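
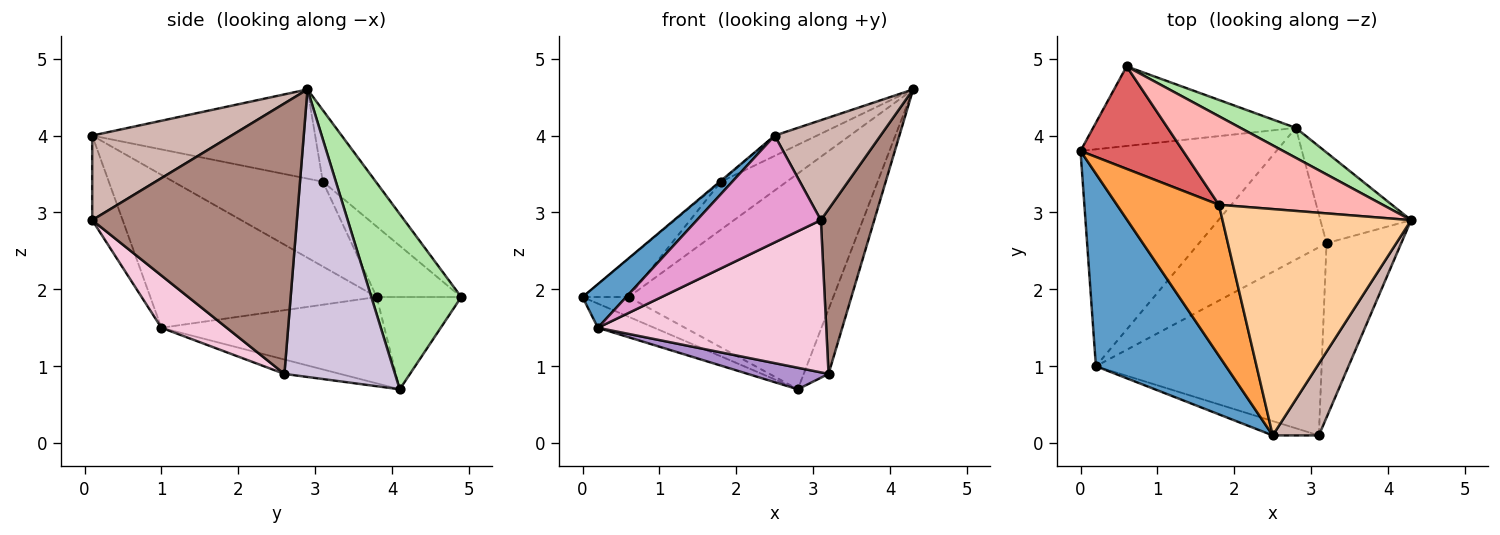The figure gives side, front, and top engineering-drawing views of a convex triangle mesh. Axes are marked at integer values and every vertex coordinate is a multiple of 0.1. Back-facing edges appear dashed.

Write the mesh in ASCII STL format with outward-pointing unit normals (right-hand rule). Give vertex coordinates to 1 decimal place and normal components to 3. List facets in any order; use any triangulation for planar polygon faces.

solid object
 facet normal -0.754 -0.145 0.641
  outer loop
   vertex 0.2 1.0 1.5
   vertex 2.5 0.1 4.0
   vertex 0.0 3.8 1.9
  endloop
 endfacet
 facet normal -0.401 0.101 -0.910
  outer loop
   vertex 0.2 1.0 1.5
   vertex 0.0 3.8 1.9
   vertex 2.8 4.1 0.7
  endloop
 endfacet
 facet normal -0.639 0.005 0.769
  outer loop
   vertex 1.8 3.1 3.4
   vertex 0.0 3.8 1.9
   vertex 2.5 0.1 4.0
  endloop
 endfacet
 facet normal -0.426 0.081 0.901
  outer loop
   vertex 1.8 3.1 3.4
   vertex 2.5 0.1 4.0
   vertex 4.3 2.9 4.6
  endloop
 endfacet
 facet normal -0.404 0.220 -0.888
  outer loop
   vertex 0.6 4.9 1.9
   vertex 2.8 4.1 0.7
   vertex 0.0 3.8 1.9
  endloop
 endfacet
 facet normal 0.399 0.908 0.126
  outer loop
   vertex 0.6 4.9 1.9
   vertex 4.3 2.9 4.6
   vertex 2.8 4.1 0.7
  endloop
 endfacet
 facet normal -0.541 0.295 0.787
  outer loop
   vertex 0.6 4.9 1.9
   vertex 0.0 3.8 1.9
   vertex 1.8 3.1 3.4
  endloop
 endfacet
 facet normal -0.358 0.445 0.821
  outer loop
   vertex 0.6 4.9 1.9
   vertex 1.8 3.1 3.4
   vertex 4.3 2.9 4.6
  endloop
 endfacet
 facet normal -0.111 -0.160 -0.981
  outer loop
   vertex 3.2 2.6 0.9
   vertex 0.2 1.0 1.5
   vertex 2.8 4.1 0.7
  endloop
 endfacet
 facet normal 0.933 0.209 -0.294
  outer loop
   vertex 3.2 2.6 0.9
   vertex 2.8 4.1 0.7
   vertex 4.3 2.9 4.6
  endloop
 endfacet
 facet normal 0.935 -0.244 -0.258
  outer loop
   vertex 3.1 0.1 2.9
   vertex 3.2 2.6 0.9
   vertex 4.3 2.9 4.6
  endloop
 endfacet
 facet normal 0.730 -0.555 0.398
  outer loop
   vertex 3.1 0.1 2.9
   vertex 4.3 2.9 4.6
   vertex 2.5 0.1 4.0
  endloop
 endfacet
 facet normal -0.237 -0.963 -0.129
  outer loop
   vertex 3.1 0.1 2.9
   vertex 2.5 0.1 4.0
   vertex 0.2 1.0 1.5
  endloop
 endfacet
 facet normal 0.177 -0.619 -0.765
  outer loop
   vertex 3.1 0.1 2.9
   vertex 0.2 1.0 1.5
   vertex 3.2 2.6 0.9
  endloop
 endfacet
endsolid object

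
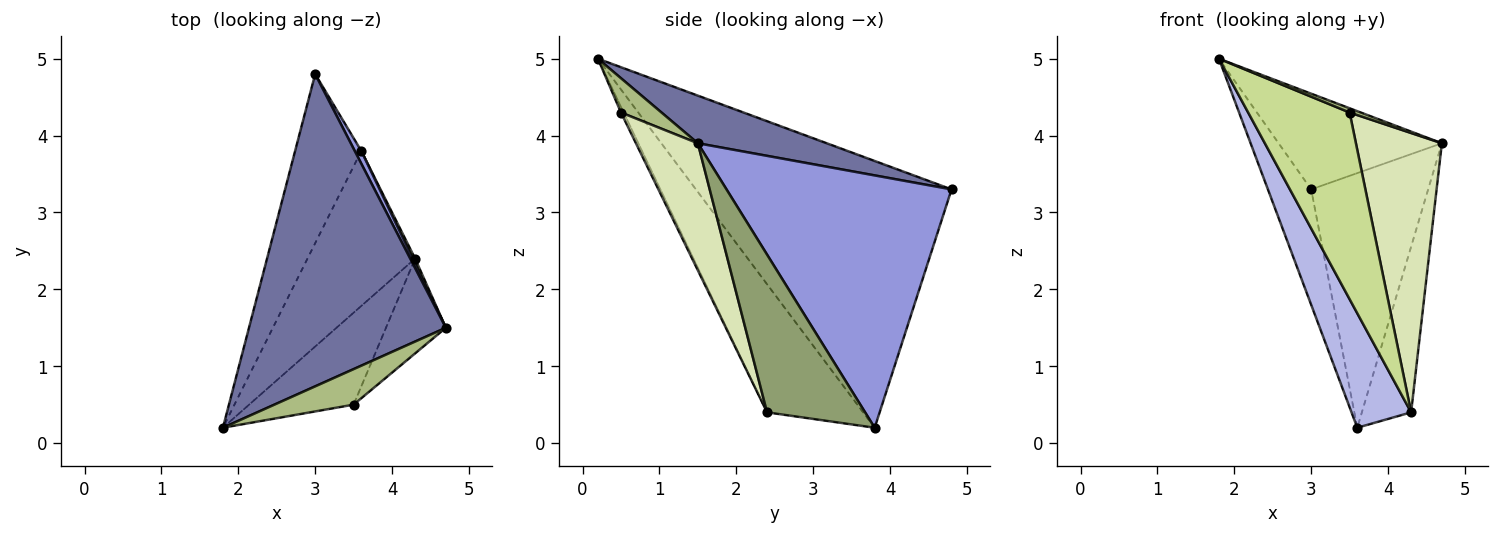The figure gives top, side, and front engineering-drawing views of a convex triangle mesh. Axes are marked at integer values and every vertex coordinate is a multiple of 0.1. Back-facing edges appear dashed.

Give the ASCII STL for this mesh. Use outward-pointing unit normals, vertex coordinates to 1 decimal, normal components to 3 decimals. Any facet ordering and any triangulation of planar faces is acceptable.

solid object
 facet normal 0.225 0.285 0.932
  outer loop
   vertex 3.0 4.8 3.3
   vertex 1.8 0.2 5.0
   vertex 4.7 1.5 3.9
  endloop
 endfacet
 facet normal -0.958 0.162 -0.238
  outer loop
   vertex 3.6 3.8 0.2
   vertex 1.8 0.2 5.0
   vertex 3.0 4.8 3.3
  endloop
 endfacet
 facet normal 0.887 0.461 0.023
  outer loop
   vertex 3.6 3.8 0.2
   vertex 3.0 4.8 3.3
   vertex 4.7 1.5 3.9
  endloop
 endfacet
 facet normal -0.692 -0.429 -0.581
  outer loop
   vertex 4.3 2.4 0.4
   vertex 1.8 0.2 5.0
   vertex 3.6 3.8 0.2
  endloop
 endfacet
 facet normal 0.894 0.449 0.013
  outer loop
   vertex 4.3 2.4 0.4
   vertex 3.6 3.8 0.2
   vertex 4.7 1.5 3.9
  endloop
 endfacet
 facet normal 0.395 -0.109 0.912
  outer loop
   vertex 3.5 0.5 4.3
   vertex 4.7 1.5 3.9
   vertex 1.8 0.2 5.0
  endloop
 endfacet
 facet normal -0.024 -0.897 -0.442
  outer loop
   vertex 3.5 0.5 4.3
   vertex 1.8 0.2 5.0
   vertex 4.3 2.4 0.4
  endloop
 endfacet
 facet normal 0.563 -0.782 -0.266
  outer loop
   vertex 3.5 0.5 4.3
   vertex 4.3 2.4 0.4
   vertex 4.7 1.5 3.9
  endloop
 endfacet
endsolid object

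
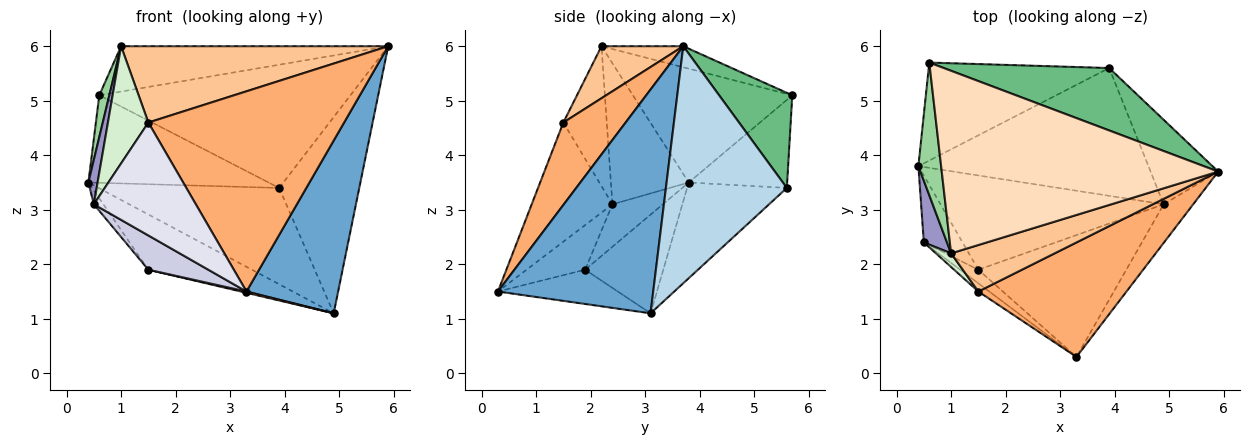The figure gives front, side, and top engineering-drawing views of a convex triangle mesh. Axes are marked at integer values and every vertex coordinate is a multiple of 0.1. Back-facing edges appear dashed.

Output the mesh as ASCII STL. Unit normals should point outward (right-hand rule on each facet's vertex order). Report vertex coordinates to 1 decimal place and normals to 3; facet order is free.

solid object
 facet normal 0.856 -0.505 -0.113
  outer loop
   vertex 4.9 3.1 1.1
   vertex 5.9 3.7 6.0
   vertex 3.3 0.3 1.5
  endloop
 endfacet
 facet normal -0.315 0.571 -0.758
  outer loop
   vertex 3.9 5.6 3.4
   vertex 4.9 3.1 1.1
   vertex 0.4 3.8 3.5
  endloop
 endfacet
 facet normal 0.811 0.537 -0.231
  outer loop
   vertex 3.9 5.6 3.4
   vertex 5.9 3.7 6.0
   vertex 4.9 3.1 1.1
  endloop
 endfacet
 facet normal -0.356 0.472 -0.806
  outer loop
   vertex 1.5 1.9 1.9
   vertex 0.4 3.8 3.5
   vertex 4.9 3.1 1.1
  endloop
 endfacet
 facet normal -0.226 -0.010 -0.974
  outer loop
   vertex 1.5 1.9 1.9
   vertex 4.9 3.1 1.1
   vertex 3.3 0.3 1.5
  endloop
 endfacet
 facet normal 0.266 -0.837 0.478
  outer loop
   vertex 1.5 1.5 4.6
   vertex 3.3 0.3 1.5
   vertex 5.9 3.7 6.0
  endloop
 endfacet
 facet normal 0.253 -0.826 0.503
  outer loop
   vertex 1.5 1.5 4.6
   vertex 5.9 3.7 6.0
   vertex 1.0 2.2 6.0
  endloop
 endfacet
 facet normal -0.074 0.240 0.968
  outer loop
   vertex 0.6 5.7 5.1
   vertex 1.0 2.2 6.0
   vertex 5.9 3.7 6.0
  endloop
 endfacet
 facet normal 0.252 0.863 0.437
  outer loop
   vertex 0.6 5.7 5.1
   vertex 5.9 3.7 6.0
   vertex 3.9 5.6 3.4
  endloop
 endfacet
 facet normal -0.979 -0.062 0.195
  outer loop
   vertex 0.6 5.7 5.1
   vertex 0.4 3.8 3.5
   vertex 1.0 2.2 6.0
  endloop
 endfacet
 facet normal -0.342 0.626 -0.701
  outer loop
   vertex 0.6 5.7 5.1
   vertex 3.9 5.6 3.4
   vertex 0.4 3.8 3.5
  endloop
 endfacet
 facet normal -0.730 -0.679 0.079
  outer loop
   vertex 0.5 2.4 3.1
   vertex 1.5 1.5 4.6
   vertex 1.0 2.2 6.0
  endloop
 endfacet
 facet normal -0.980 -0.116 0.161
  outer loop
   vertex 0.5 2.4 3.1
   vertex 1.0 2.2 6.0
   vertex 0.4 3.8 3.5
  endloop
 endfacet
 facet normal -0.732 0.138 -0.667
  outer loop
   vertex 0.5 2.4 3.1
   vertex 0.4 3.8 3.5
   vertex 1.5 1.9 1.9
  endloop
 endfacet
 facet normal -0.672 -0.688 -0.274
  outer loop
   vertex 0.5 2.4 3.1
   vertex 1.5 1.9 1.9
   vertex 3.3 0.3 1.5
  endloop
 endfacet
 facet normal -0.620 -0.783 -0.057
  outer loop
   vertex 0.5 2.4 3.1
   vertex 3.3 0.3 1.5
   vertex 1.5 1.5 4.6
  endloop
 endfacet
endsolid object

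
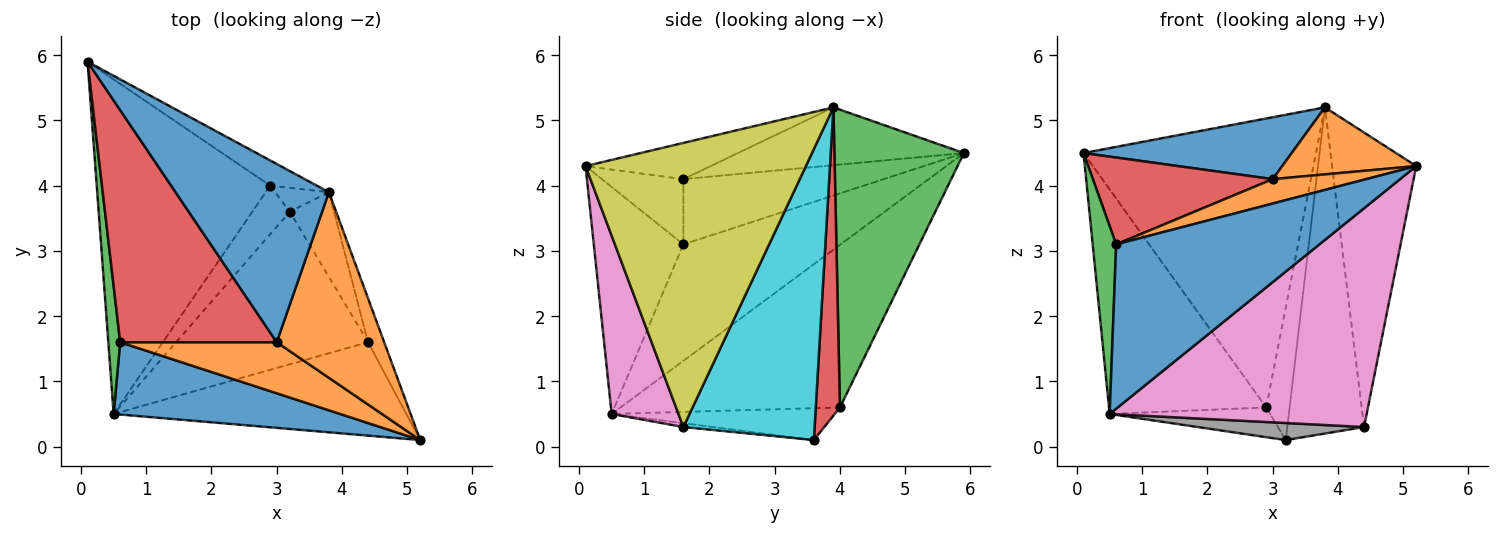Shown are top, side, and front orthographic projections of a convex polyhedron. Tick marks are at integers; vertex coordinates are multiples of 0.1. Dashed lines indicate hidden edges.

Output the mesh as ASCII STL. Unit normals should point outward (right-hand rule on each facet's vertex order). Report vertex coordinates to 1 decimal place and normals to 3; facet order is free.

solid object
 facet normal -0.335 -0.309 0.890
  outer loop
   vertex 3.0 1.6 4.1
   vertex 3.8 3.9 5.2
   vertex 0.1 5.9 4.5
  endloop
 endfacet
 facet normal -0.302 -0.324 0.897
  outer loop
   vertex 3.0 1.6 4.1
   vertex 5.2 0.1 4.3
   vertex 3.8 3.9 5.2
  endloop
 endfacet
 facet normal 0.485 0.871 -0.076
  outer loop
   vertex 2.9 4.0 0.6
   vertex 0.1 5.9 4.5
   vertex 3.8 3.9 5.2
  endloop
 endfacet
 facet normal 0.713 0.690 -0.124
  outer loop
   vertex 2.9 4.0 0.6
   vertex 3.8 3.9 5.2
   vertex 3.2 3.6 0.1
  endloop
 endfacet
 facet normal -0.614 0.440 -0.655
  outer loop
   vertex 2.9 4.0 0.6
   vertex 0.5 0.5 0.5
   vertex 0.1 5.9 4.5
  endloop
 endfacet
 facet normal -0.587 0.422 -0.690
  outer loop
   vertex 2.9 4.0 0.6
   vertex 3.2 3.6 0.1
   vertex 0.5 0.5 0.5
  endloop
 endfacet
 facet normal 0.233 -0.894 -0.382
  outer loop
   vertex 4.4 1.6 0.3
   vertex 5.2 0.1 4.3
   vertex 0.5 0.5 0.5
  endloop
 endfacet
 facet normal -0.020 -0.111 -0.994
  outer loop
   vertex 4.4 1.6 0.3
   vertex 0.5 0.5 0.5
   vertex 3.2 3.6 0.1
  endloop
 endfacet
 facet normal 0.933 0.356 -0.053
  outer loop
   vertex 4.4 1.6 0.3
   vertex 3.8 3.9 5.2
   vertex 5.2 0.1 4.3
  endloop
 endfacet
 facet normal 0.856 0.501 -0.130
  outer loop
   vertex 4.4 1.6 0.3
   vertex 3.2 3.6 0.1
   vertex 3.8 3.9 5.2
  endloop
 endfacet
 facet normal -0.374 -0.849 0.374
  outer loop
   vertex 0.6 1.6 3.1
   vertex 0.5 0.5 0.5
   vertex 5.2 0.1 4.3
  endloop
 endfacet
 facet normal -0.352 -0.404 0.845
  outer loop
   vertex 0.6 1.6 3.1
   vertex 5.2 0.1 4.3
   vertex 3.0 1.6 4.1
  endloop
 endfacet
 facet normal -0.984 -0.147 0.100
  outer loop
   vertex 0.6 1.6 3.1
   vertex 0.1 5.9 4.5
   vertex 0.5 0.5 0.5
  endloop
 endfacet
 facet normal -0.364 -0.326 0.873
  outer loop
   vertex 0.6 1.6 3.1
   vertex 3.0 1.6 4.1
   vertex 0.1 5.9 4.5
  endloop
 endfacet
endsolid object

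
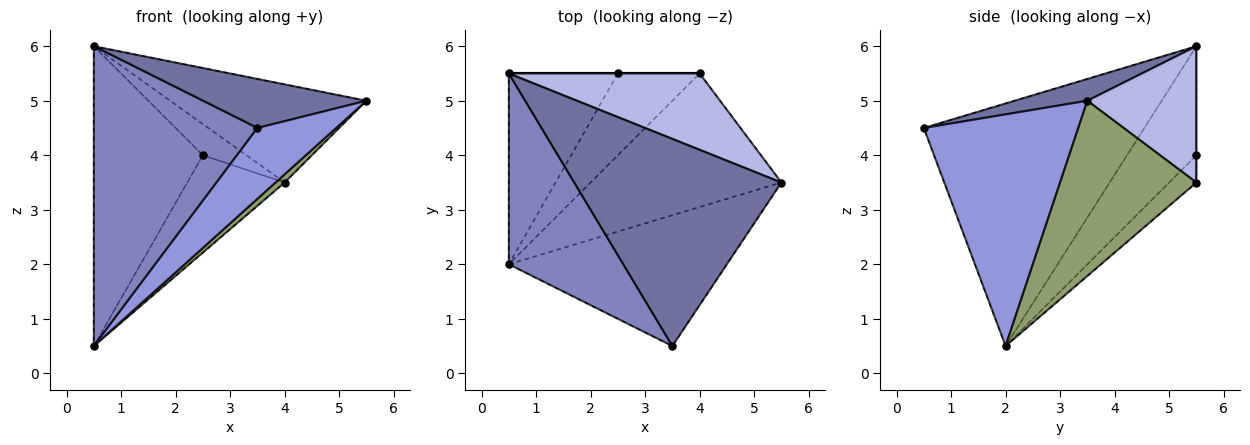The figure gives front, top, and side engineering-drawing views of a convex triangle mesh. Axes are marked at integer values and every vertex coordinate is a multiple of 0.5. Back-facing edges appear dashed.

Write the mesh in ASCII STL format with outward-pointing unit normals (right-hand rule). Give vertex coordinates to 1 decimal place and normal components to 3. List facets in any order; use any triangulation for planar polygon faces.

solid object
 facet normal 0.102 -0.229 0.968
  outer loop
   vertex 3.5 0.5 4.5
   vertex 5.5 3.5 5.0
   vertex 0.5 5.5 6.0
  endloop
 endfacet
 facet normal -0.751 -0.557 0.354
  outer loop
   vertex 0.5 2.0 0.5
   vertex 3.5 0.5 4.5
   vertex 0.5 5.5 6.0
  endloop
 endfacet
 facet normal 0.683 -0.348 -0.643
  outer loop
   vertex 0.5 2.0 0.5
   vertex 5.5 3.5 5.0
   vertex 3.5 0.5 4.5
  endloop
 endfacet
 facet normal 0.402 0.723 0.562
  outer loop
   vertex 4.0 5.5 3.5
   vertex 0.5 5.5 6.0
   vertex 5.5 3.5 5.0
  endloop
 endfacet
 facet normal 0.676 -0.045 -0.736
  outer loop
   vertex 4.0 5.5 3.5
   vertex 5.5 3.5 5.0
   vertex 0.5 2.0 0.5
  endloop
 endfacet
 facet normal -0.473 0.743 -0.473
  outer loop
   vertex 2.5 5.5 4.0
   vertex 0.5 2.0 0.5
   vertex 0.5 5.5 6.0
  endloop
 endfacet
 facet normal 0.000 1.000 0.000
  outer loop
   vertex 2.5 5.5 4.0
   vertex 0.5 5.5 6.0
   vertex 4.0 5.5 3.5
  endloop
 endfacet
 facet normal -0.210 0.749 -0.629
  outer loop
   vertex 2.5 5.5 4.0
   vertex 4.0 5.5 3.5
   vertex 0.5 2.0 0.5
  endloop
 endfacet
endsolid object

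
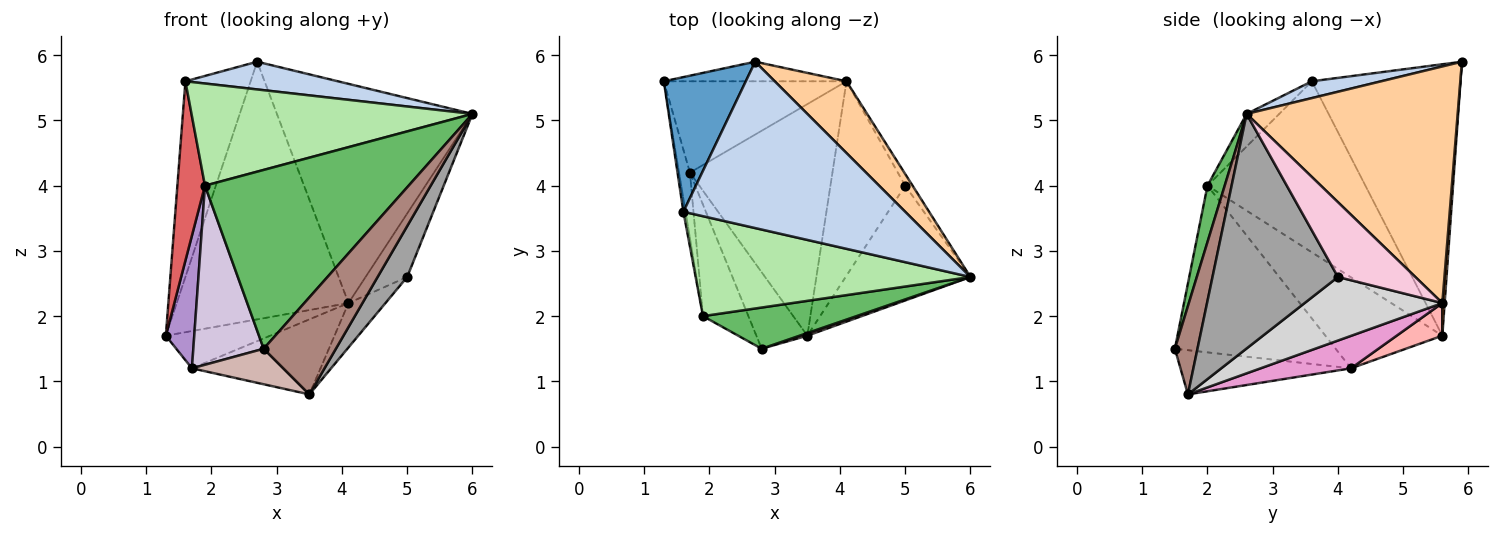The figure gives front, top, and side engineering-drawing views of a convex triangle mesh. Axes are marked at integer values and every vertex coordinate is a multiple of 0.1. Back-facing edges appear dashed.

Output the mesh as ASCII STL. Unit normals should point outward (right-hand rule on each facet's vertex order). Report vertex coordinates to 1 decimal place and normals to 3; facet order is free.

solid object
 facet normal -0.883 0.387 0.267
  outer loop
   vertex 1.6 3.6 5.6
   vertex 2.7 5.9 5.9
   vertex 1.3 5.6 1.7
  endloop
 endfacet
 facet normal 0.075 -0.164 0.984
  outer loop
   vertex 1.6 3.6 5.6
   vertex 6.0 2.6 5.1
   vertex 2.7 5.9 5.9
  endloop
 endfacet
 facet normal 0.014 0.997 -0.076
  outer loop
   vertex 4.1 5.6 2.2
   vertex 1.3 5.6 1.7
   vertex 2.7 5.9 5.9
  endloop
 endfacet
 facet normal 0.716 0.663 0.217
  outer loop
   vertex 4.1 5.6 2.2
   vertex 2.7 5.9 5.9
   vertex 6.0 2.6 5.1
  endloop
 endfacet
 facet normal 0.082 -0.971 0.224
  outer loop
   vertex 1.9 2.0 4.0
   vertex 2.8 1.5 1.5
   vertex 6.0 2.6 5.1
  endloop
 endfacet
 facet normal -0.083 -0.712 0.697
  outer loop
   vertex 1.9 2.0 4.0
   vertex 6.0 2.6 5.1
   vertex 1.6 3.6 5.6
  endloop
 endfacet
 facet normal -0.985 -0.172 -0.013
  outer loop
   vertex 1.9 2.0 4.0
   vertex 1.6 3.6 5.6
   vertex 1.3 5.6 1.7
  endloop
 endfacet
 facet normal 0.163 0.373 -0.913
  outer loop
   vertex 1.7 4.2 1.2
   vertex 1.3 5.6 1.7
   vertex 4.1 5.6 2.2
  endloop
 endfacet
 facet normal -0.965 -0.235 -0.115
  outer loop
   vertex 1.7 4.2 1.2
   vertex 1.9 2.0 4.0
   vertex 1.3 5.6 1.7
  endloop
 endfacet
 facet normal -0.889 -0.389 -0.242
  outer loop
   vertex 1.7 4.2 1.2
   vertex 2.8 1.5 1.5
   vertex 1.9 2.0 4.0
  endloop
 endfacet
 facet normal 0.299 -0.954 0.026
  outer loop
   vertex 3.5 1.7 0.8
   vertex 6.0 2.6 5.1
   vertex 2.8 1.5 1.5
  endloop
 endfacet
 facet normal -0.618 -0.331 -0.713
  outer loop
   vertex 3.5 1.7 0.8
   vertex 2.8 1.5 1.5
   vertex 1.7 4.2 1.2
  endloop
 endfacet
 facet normal 0.212 0.301 -0.930
  outer loop
   vertex 3.5 1.7 0.8
   vertex 1.7 4.2 1.2
   vertex 4.1 5.6 2.2
  endloop
 endfacet
 facet normal 0.877 0.472 -0.087
  outer loop
   vertex 5.0 4.0 2.6
   vertex 4.1 5.6 2.2
   vertex 6.0 2.6 5.1
  endloop
 endfacet
 facet normal 0.864 -0.204 -0.460
  outer loop
   vertex 5.0 4.0 2.6
   vertex 6.0 2.6 5.1
   vertex 3.5 1.7 0.8
  endloop
 endfacet
 facet normal 0.638 0.171 -0.751
  outer loop
   vertex 5.0 4.0 2.6
   vertex 3.5 1.7 0.8
   vertex 4.1 5.6 2.2
  endloop
 endfacet
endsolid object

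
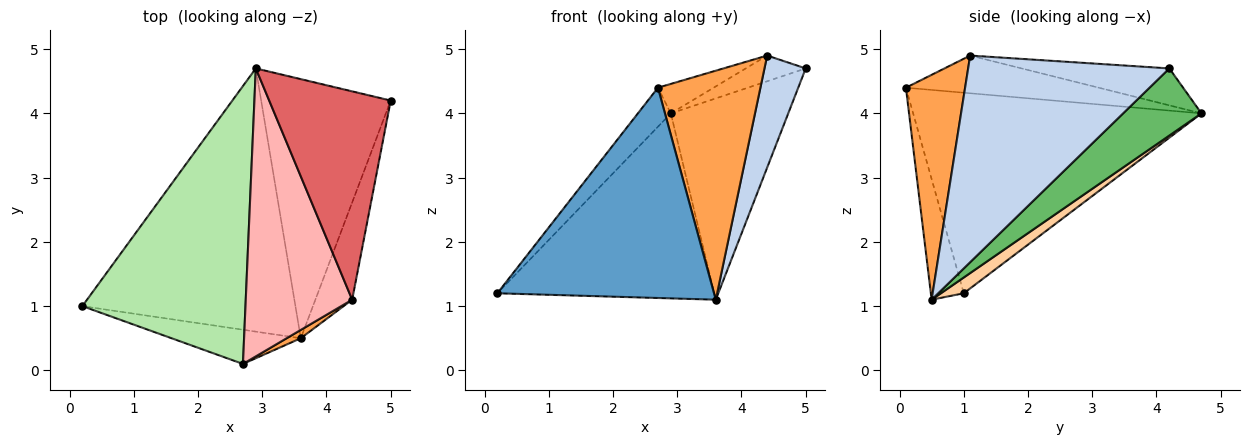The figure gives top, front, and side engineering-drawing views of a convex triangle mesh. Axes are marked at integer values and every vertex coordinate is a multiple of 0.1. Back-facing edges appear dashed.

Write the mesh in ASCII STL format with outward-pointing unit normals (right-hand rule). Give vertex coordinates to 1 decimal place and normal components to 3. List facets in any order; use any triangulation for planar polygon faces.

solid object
 facet normal -0.148 -0.976 -0.159
  outer loop
   vertex 2.7 0.1 4.4
   vertex 0.2 1.0 1.2
   vertex 3.6 0.5 1.1
  endloop
 endfacet
 facet normal 0.965 -0.198 -0.172
  outer loop
   vertex 4.4 1.1 4.9
   vertex 3.6 0.5 1.1
   vertex 5.0 4.2 4.7
  endloop
 endfacet
 facet normal 0.500 -0.866 0.031
  outer loop
   vertex 4.4 1.1 4.9
   vertex 2.7 0.1 4.4
   vertex 3.6 0.5 1.1
  endloop
 endfacet
 facet normal 0.060 0.574 -0.817
  outer loop
   vertex 2.9 4.7 4.0
   vertex 3.6 0.5 1.1
   vertex 0.2 1.0 1.2
  endloop
 endfacet
 facet normal 0.379 0.568 -0.731
  outer loop
   vertex 2.9 4.7 4.0
   vertex 5.0 4.2 4.7
   vertex 3.6 0.5 1.1
  endloop
 endfacet
 facet normal -0.773 0.088 0.629
  outer loop
   vertex 2.9 4.7 4.0
   vertex 0.2 1.0 1.2
   vertex 2.7 0.1 4.4
  endloop
 endfacet
 facet normal -0.289 0.117 0.950
  outer loop
   vertex 2.9 4.7 4.0
   vertex 4.4 1.1 4.9
   vertex 5.0 4.2 4.7
  endloop
 endfacet
 facet normal -0.332 0.096 0.938
  outer loop
   vertex 2.9 4.7 4.0
   vertex 2.7 0.1 4.4
   vertex 4.4 1.1 4.9
  endloop
 endfacet
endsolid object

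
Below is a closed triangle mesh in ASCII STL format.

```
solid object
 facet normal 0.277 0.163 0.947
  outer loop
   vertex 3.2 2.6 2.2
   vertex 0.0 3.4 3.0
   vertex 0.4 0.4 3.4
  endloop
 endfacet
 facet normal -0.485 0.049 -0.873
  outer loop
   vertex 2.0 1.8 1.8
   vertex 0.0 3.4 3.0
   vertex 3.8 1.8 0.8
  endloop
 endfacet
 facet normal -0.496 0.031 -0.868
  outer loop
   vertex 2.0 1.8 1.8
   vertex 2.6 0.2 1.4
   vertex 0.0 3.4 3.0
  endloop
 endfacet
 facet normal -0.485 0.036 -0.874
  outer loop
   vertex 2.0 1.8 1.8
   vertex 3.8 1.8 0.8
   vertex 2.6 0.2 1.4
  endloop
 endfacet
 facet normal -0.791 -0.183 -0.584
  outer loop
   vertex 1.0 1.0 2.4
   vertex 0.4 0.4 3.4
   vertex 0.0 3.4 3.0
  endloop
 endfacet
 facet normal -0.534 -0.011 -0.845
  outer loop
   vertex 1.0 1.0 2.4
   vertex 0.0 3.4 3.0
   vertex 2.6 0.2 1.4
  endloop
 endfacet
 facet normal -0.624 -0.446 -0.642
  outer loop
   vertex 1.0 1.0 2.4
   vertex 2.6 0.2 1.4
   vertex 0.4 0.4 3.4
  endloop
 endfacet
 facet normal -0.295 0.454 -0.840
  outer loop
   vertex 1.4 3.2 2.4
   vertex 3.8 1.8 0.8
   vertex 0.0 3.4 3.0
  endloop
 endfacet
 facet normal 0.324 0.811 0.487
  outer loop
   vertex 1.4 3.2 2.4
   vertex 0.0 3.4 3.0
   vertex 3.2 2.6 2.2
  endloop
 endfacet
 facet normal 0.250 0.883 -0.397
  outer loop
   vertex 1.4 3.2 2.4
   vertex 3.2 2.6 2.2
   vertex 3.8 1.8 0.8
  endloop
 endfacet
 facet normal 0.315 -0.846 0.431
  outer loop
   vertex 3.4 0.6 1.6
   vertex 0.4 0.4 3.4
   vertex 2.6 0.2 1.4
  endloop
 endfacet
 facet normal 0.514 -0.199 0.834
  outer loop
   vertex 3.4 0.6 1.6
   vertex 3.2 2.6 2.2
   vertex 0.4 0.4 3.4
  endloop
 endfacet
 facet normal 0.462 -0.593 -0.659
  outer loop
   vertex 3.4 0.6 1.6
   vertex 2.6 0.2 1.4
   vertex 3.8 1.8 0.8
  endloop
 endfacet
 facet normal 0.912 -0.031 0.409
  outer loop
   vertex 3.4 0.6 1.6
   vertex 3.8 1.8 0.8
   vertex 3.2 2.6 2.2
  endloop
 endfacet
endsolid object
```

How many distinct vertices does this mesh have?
9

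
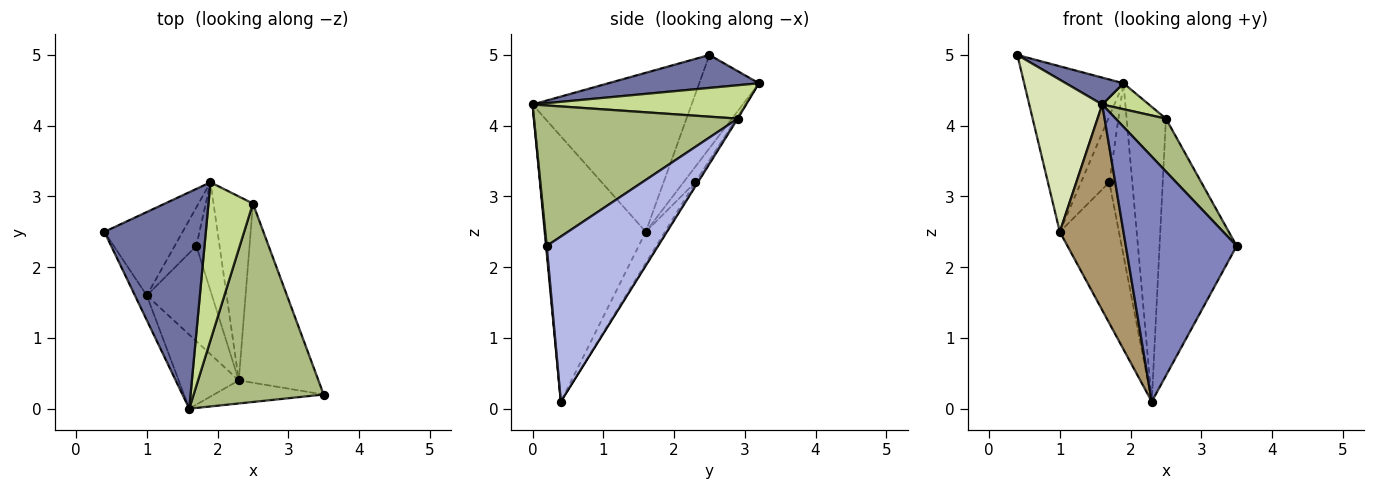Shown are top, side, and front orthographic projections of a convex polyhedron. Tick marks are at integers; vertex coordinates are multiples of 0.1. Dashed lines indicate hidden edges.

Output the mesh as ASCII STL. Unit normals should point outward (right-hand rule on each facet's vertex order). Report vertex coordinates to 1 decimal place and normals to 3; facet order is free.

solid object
 facet normal 0.307 -0.117 0.945
  outer loop
   vertex 1.6 0.0 4.3
   vertex 1.9 3.2 4.6
   vertex 0.4 2.5 5.0
  endloop
 endfacet
 facet normal 0.006 -0.996 -0.094
  outer loop
   vertex 1.6 0.0 4.3
   vertex 2.3 0.4 0.1
   vertex 3.5 0.2 2.3
  endloop
 endfacet
 facet normal -0.075 0.844 -0.532
  outer loop
   vertex 1.7 2.3 3.2
   vertex 1.9 3.2 4.6
   vertex 2.3 0.4 0.1
  endloop
 endfacet
 facet normal 0.764 0.529 -0.369
  outer loop
   vertex 2.5 2.9 4.1
   vertex 3.5 0.2 2.3
   vertex 2.3 0.4 0.1
  endloop
 endfacet
 facet normal -0.017 0.848 -0.529
  outer loop
   vertex 2.5 2.9 4.1
   vertex 2.3 0.4 0.1
   vertex 1.9 3.2 4.6
  endloop
 endfacet
 facet normal 0.722 -0.178 0.668
  outer loop
   vertex 2.5 2.9 4.1
   vertex 1.6 0.0 4.3
   vertex 3.5 0.2 2.3
  endloop
 endfacet
 facet normal 0.596 -0.130 0.793
  outer loop
   vertex 2.5 2.9 4.1
   vertex 1.9 3.2 4.6
   vertex 1.6 0.0 4.3
  endloop
 endfacet
 facet normal -0.907 -0.416 -0.068
  outer loop
   vertex 1.0 1.6 2.5
   vertex 1.6 0.0 4.3
   vertex 0.4 2.5 5.0
  endloop
 endfacet
 facet normal -0.831 -0.523 -0.188
  outer loop
   vertex 1.0 1.6 2.5
   vertex 2.3 0.4 0.1
   vertex 1.6 0.0 4.3
  endloop
 endfacet
 facet normal -0.260 0.800 -0.541
  outer loop
   vertex 1.0 1.6 2.5
   vertex 1.7 2.3 3.2
   vertex 2.3 0.4 0.1
  endloop
 endfacet
 facet normal -0.473 0.787 -0.397
  outer loop
   vertex 1.0 1.6 2.5
   vertex 0.4 2.5 5.0
   vertex 1.9 3.2 4.6
  endloop
 endfacet
 facet normal -0.339 0.813 -0.474
  outer loop
   vertex 1.0 1.6 2.5
   vertex 1.9 3.2 4.6
   vertex 1.7 2.3 3.2
  endloop
 endfacet
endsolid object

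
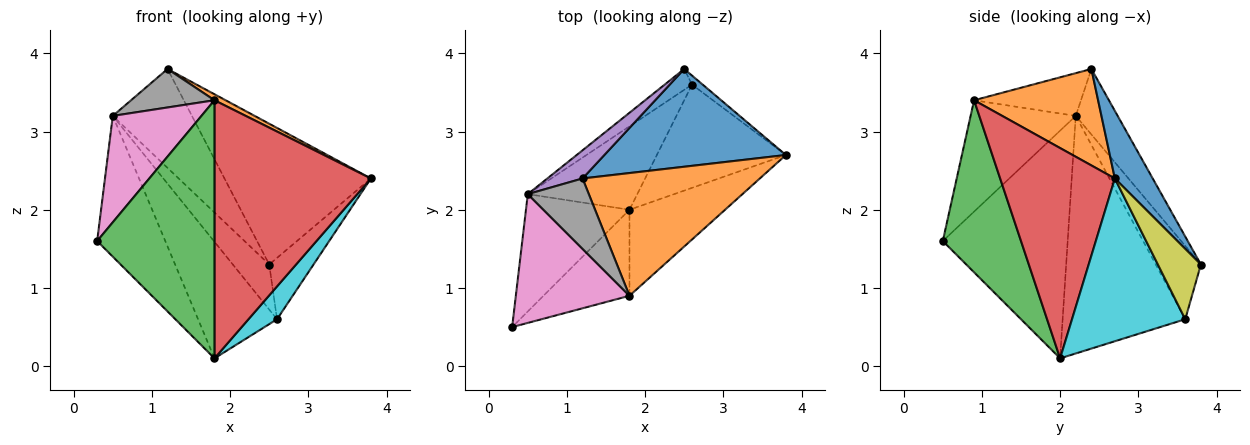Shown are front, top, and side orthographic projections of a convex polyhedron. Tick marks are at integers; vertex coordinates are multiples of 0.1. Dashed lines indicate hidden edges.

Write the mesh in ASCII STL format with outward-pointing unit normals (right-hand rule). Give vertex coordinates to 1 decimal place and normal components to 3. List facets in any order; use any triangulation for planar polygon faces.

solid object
 facet normal 0.208 0.803 0.558
  outer loop
   vertex 1.2 2.4 3.8
   vertex 3.8 2.7 2.4
   vertex 2.5 3.8 1.3
  endloop
 endfacet
 facet normal 0.478 -0.043 0.878
  outer loop
   vertex 1.8 0.9 3.4
   vertex 3.8 2.7 2.4
   vertex 1.2 2.4 3.8
  endloop
 endfacet
 facet normal 0.535 -0.802 -0.267
  outer loop
   vertex 1.8 0.9 3.4
   vertex 0.3 0.5 1.6
   vertex 1.8 2.0 0.1
  endloop
 endfacet
 facet normal 0.571 -0.779 -0.260
  outer loop
   vertex 1.8 0.9 3.4
   vertex 1.8 2.0 0.1
   vertex 3.8 2.7 2.4
  endloop
 endfacet
 facet normal -0.454 0.857 0.244
  outer loop
   vertex 0.5 2.2 3.2
   vertex 1.2 2.4 3.8
   vertex 2.5 3.8 1.3
  endloop
 endfacet
 facet normal -0.815 0.445 -0.371
  outer loop
   vertex 0.5 2.2 3.2
   vertex 1.8 2.0 0.1
   vertex 0.3 0.5 1.6
  endloop
 endfacet
 facet normal -0.603 -0.508 0.615
  outer loop
   vertex 0.5 2.2 3.2
   vertex 0.3 0.5 1.6
   vertex 1.8 0.9 3.4
  endloop
 endfacet
 facet normal -0.524 -0.409 0.747
  outer loop
   vertex 0.5 2.2 3.2
   vertex 1.8 0.9 3.4
   vertex 1.2 2.4 3.8
  endloop
 endfacet
 facet normal 0.693 0.714 -0.105
  outer loop
   vertex 2.6 3.6 0.6
   vertex 2.5 3.8 1.3
   vertex 3.8 2.7 2.4
  endloop
 endfacet
 facet normal 0.769 -0.194 -0.609
  outer loop
   vertex 2.6 3.6 0.6
   vertex 3.8 2.7 2.4
   vertex 1.8 2.0 0.1
  endloop
 endfacet
 facet normal -0.747 0.603 -0.279
  outer loop
   vertex 2.6 3.6 0.6
   vertex 0.5 2.2 3.2
   vertex 2.5 3.8 1.3
  endloop
 endfacet
 facet normal -0.784 0.505 -0.361
  outer loop
   vertex 2.6 3.6 0.6
   vertex 1.8 2.0 0.1
   vertex 0.5 2.2 3.2
  endloop
 endfacet
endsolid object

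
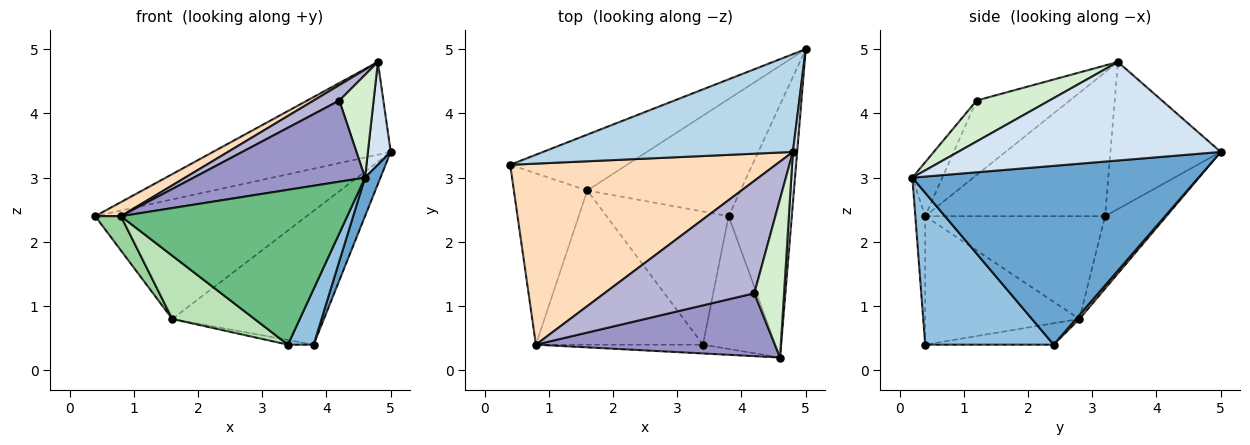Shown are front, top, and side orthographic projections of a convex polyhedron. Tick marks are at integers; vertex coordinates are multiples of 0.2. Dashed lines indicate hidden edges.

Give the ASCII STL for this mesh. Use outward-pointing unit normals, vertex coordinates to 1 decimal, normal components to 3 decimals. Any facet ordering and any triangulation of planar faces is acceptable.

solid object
 facet normal 0.942 -0.051 -0.333
  outer loop
   vertex 3.8 2.4 0.4
   vertex 5.0 5.0 3.4
   vertex 4.6 0.2 3.0
  endloop
 endfacet
 facet normal 0.888 -0.178 -0.424
  outer loop
   vertex 3.4 0.4 0.4
   vertex 3.8 2.4 0.4
   vertex 4.6 0.2 3.0
  endloop
 endfacet
 facet normal -0.393 0.633 0.667
  outer loop
   vertex 4.8 3.4 4.8
   vertex 5.0 5.0 3.4
   vertex 0.4 3.2 2.4
  endloop
 endfacet
 facet normal 0.995 -0.087 0.043
  outer loop
   vertex 4.8 3.4 4.8
   vertex 4.6 0.2 3.0
   vertex 5.0 5.0 3.4
  endloop
 endfacet
 facet normal -0.254 0.876 -0.409
  outer loop
   vertex 1.6 2.8 0.8
   vertex 0.4 3.2 2.4
   vertex 5.0 5.0 3.4
  endloop
 endfacet
 facet normal 0.017 0.752 -0.659
  outer loop
   vertex 1.6 2.8 0.8
   vertex 5.0 5.0 3.4
   vertex 3.8 2.4 0.4
  endloop
 endfacet
 facet normal -0.173 0.035 -0.984
  outer loop
   vertex 1.6 2.8 0.8
   vertex 3.8 2.4 0.4
   vertex 3.4 0.4 0.4
  endloop
 endfacet
 facet normal -0.475 -0.068 0.877
  outer loop
   vertex 0.8 0.4 2.4
   vertex 4.8 3.4 4.8
   vertex 0.4 3.2 2.4
  endloop
 endfacet
 facet normal -0.044 -0.997 -0.057
  outer loop
   vertex 0.8 0.4 2.4
   vertex 3.4 0.4 0.4
   vertex 4.6 0.2 3.0
  endloop
 endfacet
 facet normal -0.808 -0.115 -0.577
  outer loop
   vertex 0.8 0.4 2.4
   vertex 0.4 3.2 2.4
   vertex 1.6 2.8 0.8
  endloop
 endfacet
 facet normal -0.580 -0.309 -0.754
  outer loop
   vertex 0.8 0.4 2.4
   vertex 1.6 2.8 0.8
   vertex 3.4 0.4 0.4
  endloop
 endfacet
 facet normal 0.756 -0.356 0.549
  outer loop
   vertex 4.2 1.2 4.2
   vertex 4.6 0.2 3.0
   vertex 4.8 3.4 4.8
  endloop
 endfacet
 facet normal -0.137 -0.783 0.607
  outer loop
   vertex 4.2 1.2 4.2
   vertex 0.8 0.4 2.4
   vertex 4.6 0.2 3.0
  endloop
 endfacet
 facet normal -0.442 -0.122 0.889
  outer loop
   vertex 4.2 1.2 4.2
   vertex 4.8 3.4 4.8
   vertex 0.8 0.4 2.4
  endloop
 endfacet
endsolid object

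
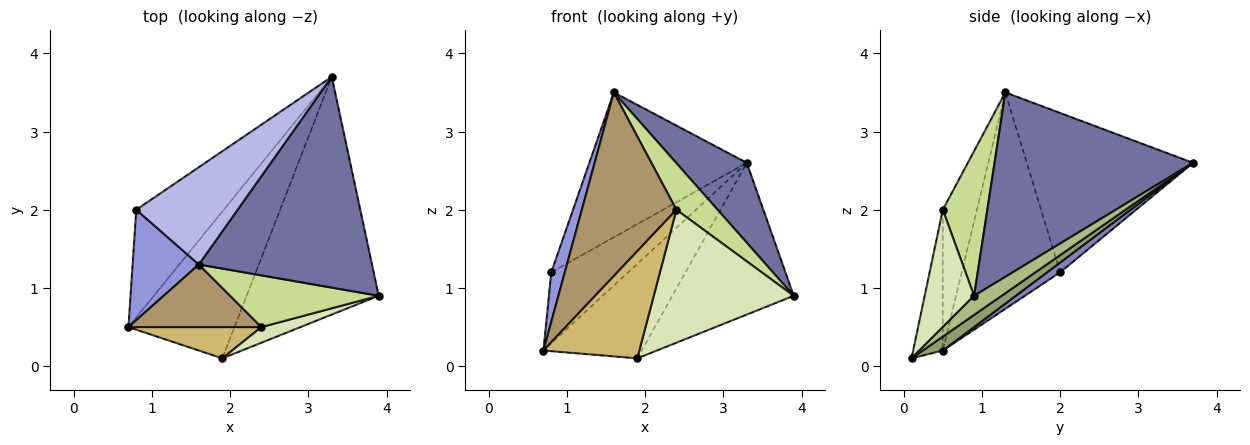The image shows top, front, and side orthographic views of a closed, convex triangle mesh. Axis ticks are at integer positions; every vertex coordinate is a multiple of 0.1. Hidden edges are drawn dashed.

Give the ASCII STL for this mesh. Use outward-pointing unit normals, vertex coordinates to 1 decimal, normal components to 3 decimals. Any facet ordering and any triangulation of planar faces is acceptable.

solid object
 facet normal 0.705 -0.251 0.663
  outer loop
   vertex 1.6 1.3 3.5
   vertex 3.9 0.9 0.9
   vertex 3.3 3.7 2.6
  endloop
 endfacet
 facet normal 0.093 0.548 -0.831
  outer loop
   vertex 0.8 2.0 1.2
   vertex 3.3 3.7 2.6
   vertex 0.7 0.5 0.2
  endloop
 endfacet
 facet normal -0.948 -0.130 0.290
  outer loop
   vertex 0.8 2.0 1.2
   vertex 0.7 0.5 0.2
   vertex 1.6 1.3 3.5
  endloop
 endfacet
 facet normal -0.659 0.624 0.419
  outer loop
   vertex 0.8 2.0 1.2
   vertex 1.6 1.3 3.5
   vertex 3.3 3.7 2.6
  endloop
 endfacet
 facet normal 0.110 0.538 -0.836
  outer loop
   vertex 1.9 0.1 0.1
   vertex 0.7 0.5 0.2
   vertex 3.3 3.7 2.6
  endloop
 endfacet
 facet normal 0.121 0.534 -0.837
  outer loop
   vertex 1.9 0.1 0.1
   vertex 3.3 3.7 2.6
   vertex 3.9 0.9 0.9
  endloop
 endfacet
 facet normal 0.586 -0.542 0.602
  outer loop
   vertex 2.4 0.5 2.0
   vertex 3.9 0.9 0.9
   vertex 1.6 1.3 3.5
  endloop
 endfacet
 facet normal 0.331 -0.937 0.110
  outer loop
   vertex 2.4 0.5 2.0
   vertex 1.9 0.1 0.1
   vertex 3.9 0.9 0.9
  endloop
 endfacet
 facet normal -0.323 -0.896 0.305
  outer loop
   vertex 2.4 0.5 2.0
   vertex 1.6 1.3 3.5
   vertex 0.7 0.5 0.2
  endloop
 endfacet
 facet normal -0.284 -0.920 0.269
  outer loop
   vertex 2.4 0.5 2.0
   vertex 0.7 0.5 0.2
   vertex 1.9 0.1 0.1
  endloop
 endfacet
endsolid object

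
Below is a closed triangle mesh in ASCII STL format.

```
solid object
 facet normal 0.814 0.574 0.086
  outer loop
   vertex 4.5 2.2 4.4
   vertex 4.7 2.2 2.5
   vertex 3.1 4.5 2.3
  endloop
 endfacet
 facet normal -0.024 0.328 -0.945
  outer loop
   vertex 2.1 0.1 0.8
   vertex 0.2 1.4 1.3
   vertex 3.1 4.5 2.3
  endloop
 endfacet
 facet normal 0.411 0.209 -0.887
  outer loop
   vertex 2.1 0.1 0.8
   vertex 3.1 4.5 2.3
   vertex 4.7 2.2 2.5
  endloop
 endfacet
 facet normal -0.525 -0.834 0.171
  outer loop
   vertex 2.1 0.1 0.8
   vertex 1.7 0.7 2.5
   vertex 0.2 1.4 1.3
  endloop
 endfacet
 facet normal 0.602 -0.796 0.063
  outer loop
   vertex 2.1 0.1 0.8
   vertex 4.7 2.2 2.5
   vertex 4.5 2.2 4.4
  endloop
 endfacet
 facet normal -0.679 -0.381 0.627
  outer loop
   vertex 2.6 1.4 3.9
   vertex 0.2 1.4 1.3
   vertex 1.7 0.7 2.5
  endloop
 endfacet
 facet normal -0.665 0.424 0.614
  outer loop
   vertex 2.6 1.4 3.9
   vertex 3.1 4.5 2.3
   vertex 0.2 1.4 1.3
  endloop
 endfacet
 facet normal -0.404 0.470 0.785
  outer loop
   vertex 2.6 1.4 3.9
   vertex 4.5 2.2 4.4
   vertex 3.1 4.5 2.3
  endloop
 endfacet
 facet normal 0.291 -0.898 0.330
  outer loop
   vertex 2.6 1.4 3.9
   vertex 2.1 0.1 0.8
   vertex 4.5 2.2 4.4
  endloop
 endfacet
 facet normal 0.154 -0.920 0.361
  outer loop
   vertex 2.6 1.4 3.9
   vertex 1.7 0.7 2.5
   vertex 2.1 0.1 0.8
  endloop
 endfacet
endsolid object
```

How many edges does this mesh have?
15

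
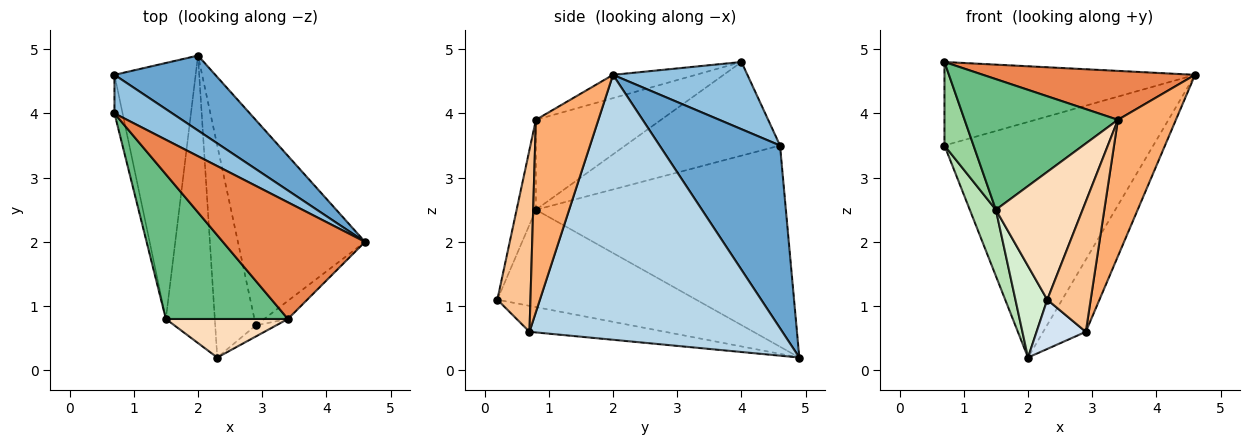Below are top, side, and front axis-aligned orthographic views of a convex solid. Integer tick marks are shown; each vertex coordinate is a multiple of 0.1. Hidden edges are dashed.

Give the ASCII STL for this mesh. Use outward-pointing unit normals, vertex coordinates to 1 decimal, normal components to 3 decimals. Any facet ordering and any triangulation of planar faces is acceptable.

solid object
 facet normal 0.482 0.835 0.266
  outer loop
   vertex 2.0 4.9 0.2
   vertex 0.7 4.6 3.5
   vertex 4.6 2.0 4.6
  endloop
 endfacet
 facet normal 0.438 0.816 0.377
  outer loop
   vertex 0.7 4.0 4.8
   vertex 4.6 2.0 4.6
   vertex 0.7 4.6 3.5
  endloop
 endfacet
 facet normal 0.891 0.150 -0.428
  outer loop
   vertex 2.9 0.7 0.6
   vertex 2.0 4.9 0.2
   vertex 4.6 2.0 4.6
  endloop
 endfacet
 facet normal -0.529 -0.192 -0.827
  outer loop
   vertex 2.9 0.7 0.6
   vertex 2.3 0.2 1.1
   vertex 2.0 4.9 0.2
  endloop
 endfacet
 facet normal -0.149 -0.382 0.912
  outer loop
   vertex 3.4 0.8 3.9
   vertex 4.6 2.0 4.6
   vertex 0.7 4.0 4.8
  endloop
 endfacet
 facet normal 0.730 -0.677 -0.090
  outer loop
   vertex 3.4 0.8 3.9
   vertex 2.9 0.7 0.6
   vertex 4.6 2.0 4.6
  endloop
 endfacet
 facet normal 0.605 -0.793 -0.068
  outer loop
   vertex 3.4 0.8 3.9
   vertex 2.3 0.2 1.1
   vertex 2.9 0.7 0.6
  endloop
 endfacet
 facet normal -0.208 -0.936 0.282
  outer loop
   vertex 1.5 0.8 2.5
   vertex 2.3 0.2 1.1
   vertex 3.4 0.8 3.9
  endloop
 endfacet
 facet normal -0.480 -0.588 0.651
  outer loop
   vertex 1.5 0.8 2.5
   vertex 3.4 0.8 3.9
   vertex 0.7 4.0 4.8
  endloop
 endfacet
 facet normal -0.979 -0.184 -0.085
  outer loop
   vertex 1.5 0.8 2.5
   vertex 0.7 4.0 4.8
   vertex 0.7 4.6 3.5
  endloop
 endfacet
 facet normal -0.923 -0.096 -0.372
  outer loop
   vertex 1.5 0.8 2.5
   vertex 0.7 4.6 3.5
   vertex 2.0 4.9 0.2
  endloop
 endfacet
 facet normal -0.884 -0.142 -0.445
  outer loop
   vertex 1.5 0.8 2.5
   vertex 2.0 4.9 0.2
   vertex 2.3 0.2 1.1
  endloop
 endfacet
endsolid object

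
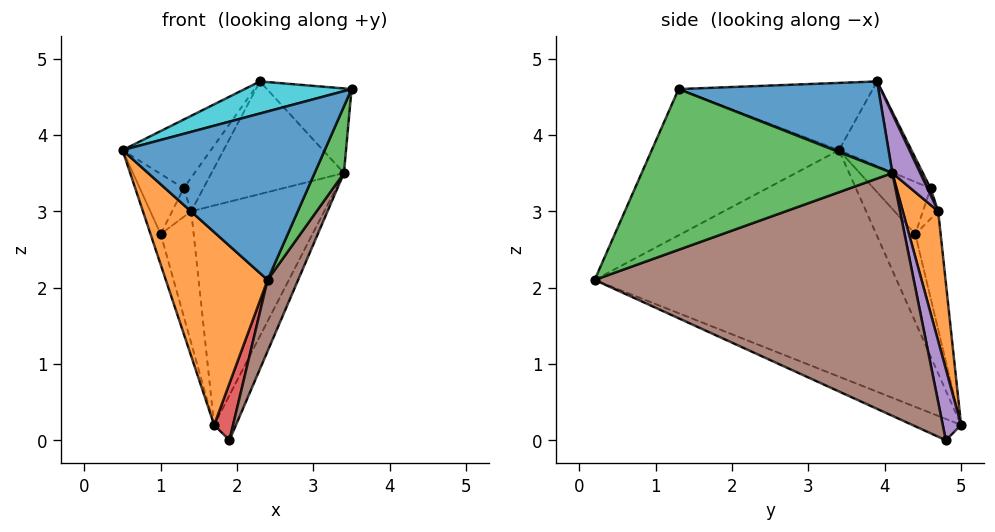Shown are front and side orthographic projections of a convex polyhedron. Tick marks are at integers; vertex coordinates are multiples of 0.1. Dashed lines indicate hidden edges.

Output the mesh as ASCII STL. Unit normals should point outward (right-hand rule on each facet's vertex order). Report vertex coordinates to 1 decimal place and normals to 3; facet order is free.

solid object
 facet normal -0.577 -0.623 0.528
  outer loop
   vertex 2.4 0.2 2.1
   vertex 3.5 1.3 4.6
   vertex 0.5 3.4 3.8
  endloop
 endfacet
 facet normal -0.862 -0.290 -0.416
  outer loop
   vertex 2.4 0.2 2.1
   vertex 0.5 3.4 3.8
   vertex 1.7 5.0 0.2
  endloop
 endfacet
 facet normal 0.927 -0.108 -0.360
  outer loop
   vertex 3.4 4.1 3.5
   vertex 3.5 1.3 4.6
   vertex 2.4 0.2 2.1
  endloop
 endfacet
 facet normal -0.810 -0.314 -0.496
  outer loop
   vertex 1.9 4.8 0.0
   vertex 2.4 0.2 2.1
   vertex 1.7 5.0 0.2
  endloop
 endfacet
 facet normal 0.638 0.760 -0.122
  outer loop
   vertex 1.9 4.8 0.0
   vertex 1.7 5.0 0.2
   vertex 3.4 4.1 3.5
  endloop
 endfacet
 facet normal 0.909 -0.087 -0.407
  outer loop
   vertex 1.9 4.8 0.0
   vertex 3.4 4.1 3.5
   vertex 2.4 0.2 2.1
  endloop
 endfacet
 facet normal -0.947 0.247 -0.206
  outer loop
   vertex 1.0 4.4 2.7
   vertex 1.7 5.0 0.2
   vertex 0.5 3.4 3.8
  endloop
 endfacet
 facet normal -0.779 0.598 0.190
  outer loop
   vertex 1.0 4.4 2.7
   vertex 0.5 3.4 3.8
   vertex 1.3 4.6 3.3
  endloop
 endfacet
 facet normal -0.486 0.592 0.643
  outer loop
   vertex 2.3 3.9 4.7
   vertex 1.3 4.6 3.3
   vertex 0.5 3.4 3.8
  endloop
 endfacet
 facet normal -0.389 -0.214 0.896
  outer loop
   vertex 2.3 3.9 4.7
   vertex 0.5 3.4 3.8
   vertex 3.5 1.3 4.6
  endloop
 endfacet
 facet normal 0.681 0.289 0.673
  outer loop
   vertex 2.3 3.9 4.7
   vertex 3.5 1.3 4.6
   vertex 3.4 4.1 3.5
  endloop
 endfacet
 facet normal 0.255 0.958 0.130
  outer loop
   vertex 1.4 4.7 3.0
   vertex 3.4 4.1 3.5
   vertex 1.7 5.0 0.2
  endloop
 endfacet
 facet normal -0.609 0.793 0.020
  outer loop
   vertex 1.4 4.7 3.0
   vertex 1.7 5.0 0.2
   vertex 1.0 4.4 2.7
  endloop
 endfacet
 facet normal -0.624 0.780 0.052
  outer loop
   vertex 1.4 4.7 3.0
   vertex 1.0 4.4 2.7
   vertex 1.3 4.6 3.3
  endloop
 endfacet
 facet normal 0.194 0.923 0.332
  outer loop
   vertex 1.4 4.7 3.0
   vertex 2.3 3.9 4.7
   vertex 3.4 4.1 3.5
  endloop
 endfacet
 facet normal 0.147 0.923 0.356
  outer loop
   vertex 1.4 4.7 3.0
   vertex 1.3 4.6 3.3
   vertex 2.3 3.9 4.7
  endloop
 endfacet
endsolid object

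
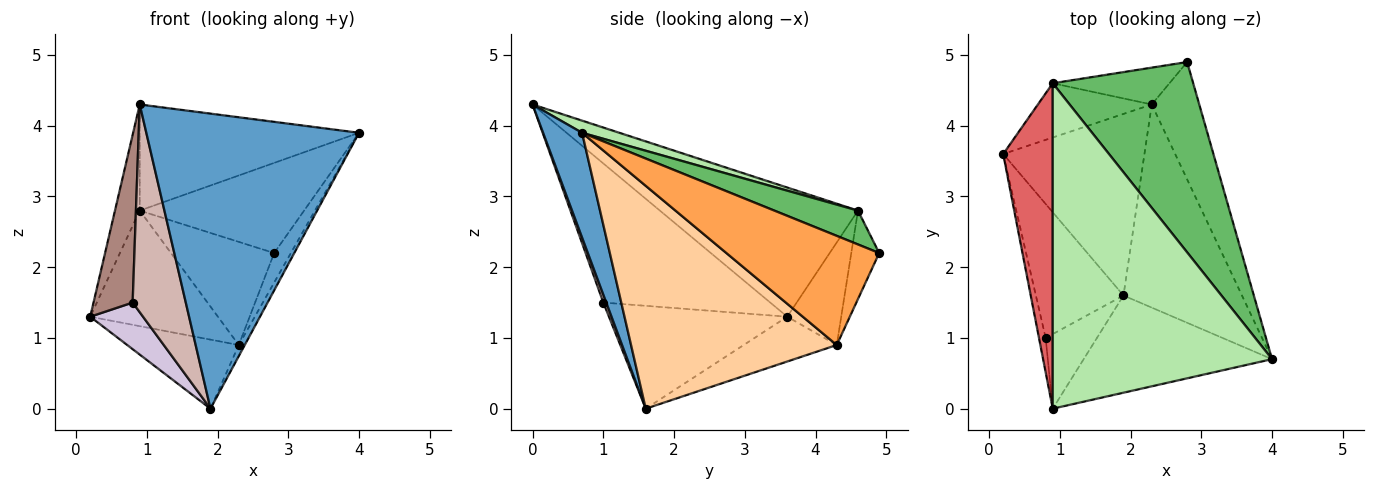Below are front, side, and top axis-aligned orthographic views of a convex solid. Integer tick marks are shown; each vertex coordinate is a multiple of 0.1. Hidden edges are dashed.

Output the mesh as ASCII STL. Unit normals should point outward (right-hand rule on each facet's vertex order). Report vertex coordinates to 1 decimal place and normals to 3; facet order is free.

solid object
 facet normal 0.172 -0.936 -0.308
  outer loop
   vertex 0.9 0.0 4.3
   vertex 1.9 1.6 0.0
   vertex 4.0 0.7 3.9
  endloop
 endfacet
 facet normal -0.284 0.341 -0.896
  outer loop
   vertex 2.3 4.3 0.9
   vertex 1.9 1.6 0.0
   vertex 0.2 3.6 1.3
  endloop
 endfacet
 facet normal 0.912 0.100 -0.397
  outer loop
   vertex 2.3 4.3 0.9
   vertex 2.8 4.9 2.2
   vertex 4.0 0.7 3.9
  endloop
 endfacet
 facet normal 0.883 0.026 -0.469
  outer loop
   vertex 2.3 4.3 0.9
   vertex 4.0 0.7 3.9
   vertex 1.9 1.6 0.0
  endloop
 endfacet
 facet normal 0.213 0.418 0.883
  outer loop
   vertex 0.9 4.6 2.8
   vertex 4.0 0.7 3.9
   vertex 2.8 4.9 2.2
  endloop
 endfacet
 facet normal 0.053 0.310 0.949
  outer loop
   vertex 0.9 4.6 2.8
   vertex 0.9 0.0 4.3
   vertex 4.0 0.7 3.9
  endloop
 endfacet
 facet normal -0.927 0.116 0.356
  outer loop
   vertex 0.9 4.6 2.8
   vertex 0.2 3.6 1.3
   vertex 0.9 0.0 4.3
  endloop
 endfacet
 facet normal -0.357 0.845 -0.397
  outer loop
   vertex 0.9 4.6 2.8
   vertex 2.3 4.3 0.9
   vertex 0.2 3.6 1.3
  endloop
 endfacet
 facet normal -0.247 0.912 -0.326
  outer loop
   vertex 0.9 4.6 2.8
   vertex 2.8 4.9 2.2
   vertex 2.3 4.3 0.9
  endloop
 endfacet
 facet normal -0.743 -0.220 -0.633
  outer loop
   vertex 0.8 1.0 1.5
   vertex 0.2 3.6 1.3
   vertex 1.9 1.6 0.0
  endloop
 endfacet
 facet normal -0.973 -0.228 -0.047
  outer loop
   vertex 0.8 1.0 1.5
   vertex 0.9 0.0 4.3
   vertex 0.2 3.6 1.3
  endloop
 endfacet
 facet normal 0.052 -0.940 -0.338
  outer loop
   vertex 0.8 1.0 1.5
   vertex 1.9 1.6 0.0
   vertex 0.9 0.0 4.3
  endloop
 endfacet
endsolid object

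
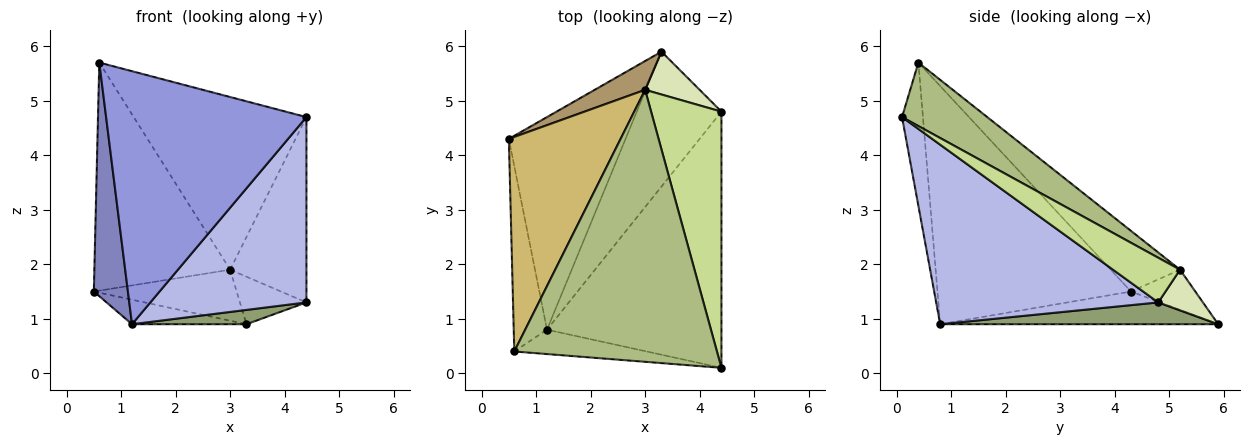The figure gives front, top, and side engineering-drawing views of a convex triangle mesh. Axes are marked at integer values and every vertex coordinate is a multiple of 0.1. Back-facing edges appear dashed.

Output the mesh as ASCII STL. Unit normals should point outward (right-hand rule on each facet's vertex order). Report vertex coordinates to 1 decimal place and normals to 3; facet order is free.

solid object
 facet normal -0.268 0.110 -0.957
  outer loop
   vertex 1.2 0.8 0.9
   vertex 0.5 4.3 1.5
   vertex 3.3 5.9 0.9
  endloop
 endfacet
 facet normal -0.976 -0.172 -0.136
  outer loop
   vertex 0.6 0.4 5.7
   vertex 0.5 4.3 1.5
   vertex 1.2 0.8 0.9
  endloop
 endfacet
 facet normal -0.103 -0.990 -0.095
  outer loop
   vertex 0.6 0.4 5.7
   vertex 1.2 0.8 0.9
   vertex 4.4 0.1 4.7
  endloop
 endfacet
 facet normal 0.640 -0.450 -0.622
  outer loop
   vertex 4.4 4.8 1.3
   vertex 4.4 0.1 4.7
   vertex 1.2 0.8 0.9
  endloop
 endfacet
 facet normal 0.248 -0.102 -0.963
  outer loop
   vertex 4.4 4.8 1.3
   vertex 1.2 0.8 0.9
   vertex 3.3 5.9 0.9
  endloop
 endfacet
 facet normal 0.256 0.518 0.816
  outer loop
   vertex 3.0 5.2 1.9
   vertex 0.6 0.4 5.7
   vertex 4.4 0.1 4.7
  endloop
 endfacet
 facet normal 0.458 0.521 0.720
  outer loop
   vertex 3.0 5.2 1.9
   vertex 4.4 0.1 4.7
   vertex 4.4 4.8 1.3
  endloop
 endfacet
 facet normal 0.447 0.664 0.599
  outer loop
   vertex 3.0 5.2 1.9
   vertex 4.4 4.8 1.3
   vertex 3.3 5.9 0.9
  endloop
 endfacet
 facet normal -0.365 0.811 0.458
  outer loop
   vertex 3.0 5.2 1.9
   vertex 3.3 5.9 0.9
   vertex 0.5 4.3 1.5
  endloop
 endfacet
 facet normal -0.349 0.683 0.642
  outer loop
   vertex 3.0 5.2 1.9
   vertex 0.5 4.3 1.5
   vertex 0.6 0.4 5.7
  endloop
 endfacet
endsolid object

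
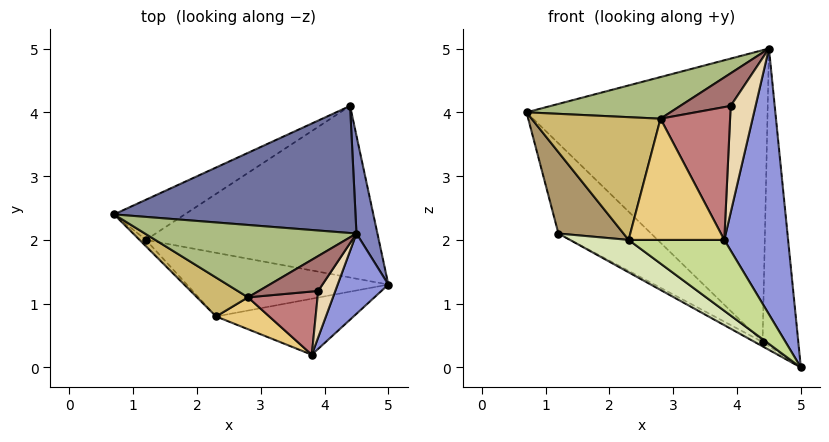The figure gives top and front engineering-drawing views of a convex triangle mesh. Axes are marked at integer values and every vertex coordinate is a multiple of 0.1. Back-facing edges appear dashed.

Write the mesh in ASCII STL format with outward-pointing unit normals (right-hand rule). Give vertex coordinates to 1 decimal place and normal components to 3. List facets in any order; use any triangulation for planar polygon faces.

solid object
 facet normal -0.033 0.916 0.399
  outer loop
   vertex 4.5 2.1 5.0
   vertex 4.4 4.1 0.4
   vertex 0.7 2.4 4.0
  endloop
 endfacet
 facet normal 0.978 0.200 0.066
  outer loop
   vertex 4.5 2.1 5.0
   vertex 5.0 1.3 0.0
   vertex 4.4 4.1 0.4
  endloop
 endfacet
 facet normal 0.806 -0.567 0.171
  outer loop
   vertex 3.8 0.2 2.0
   vertex 5.0 1.3 0.0
   vertex 4.5 2.1 5.0
  endloop
 endfacet
 facet normal -0.632 0.708 -0.315
  outer loop
   vertex 1.2 2.0 2.1
   vertex 0.7 2.4 4.0
   vertex 4.4 4.1 0.4
  endloop
 endfacet
 facet normal -0.480 0.022 -0.877
  outer loop
   vertex 1.2 2.0 2.1
   vertex 4.4 4.1 0.4
   vertex 5.0 1.3 0.0
  endloop
 endfacet
 facet normal -0.258 -0.482 0.837
  outer loop
   vertex 2.8 1.1 3.9
   vertex 4.5 2.1 5.0
   vertex 0.7 2.4 4.0
  endloop
 endfacet
 facet normal -0.299 -0.749 -0.591
  outer loop
   vertex 2.3 0.8 2.0
   vertex 5.0 1.3 0.0
   vertex 3.8 0.2 2.0
  endloop
 endfacet
 facet normal -0.499 -0.393 -0.772
  outer loop
   vertex 2.3 0.8 2.0
   vertex 1.2 2.0 2.1
   vertex 5.0 1.3 0.0
  endloop
 endfacet
 facet normal -0.738 -0.672 -0.053
  outer loop
   vertex 2.3 0.8 2.0
   vertex 0.7 2.4 4.0
   vertex 1.2 2.0 2.1
  endloop
 endfacet
 facet normal -0.499 -0.826 0.262
  outer loop
   vertex 2.3 0.8 2.0
   vertex 2.8 1.1 3.9
   vertex 0.7 2.4 4.0
  endloop
 endfacet
 facet normal -0.361 -0.902 0.237
  outer loop
   vertex 2.3 0.8 2.0
   vertex 3.8 0.2 2.0
   vertex 2.8 1.1 3.9
  endloop
 endfacet
 facet normal 0.613 -0.724 0.316
  outer loop
   vertex 3.9 1.2 4.1
   vertex 3.8 0.2 2.0
   vertex 4.5 2.1 5.0
  endloop
 endfacet
 facet normal -0.070 -0.681 0.728
  outer loop
   vertex 3.9 1.2 4.1
   vertex 4.5 2.1 5.0
   vertex 2.8 1.1 3.9
  endloop
 endfacet
 facet normal 0.004 -0.903 0.430
  outer loop
   vertex 3.9 1.2 4.1
   vertex 2.8 1.1 3.9
   vertex 3.8 0.2 2.0
  endloop
 endfacet
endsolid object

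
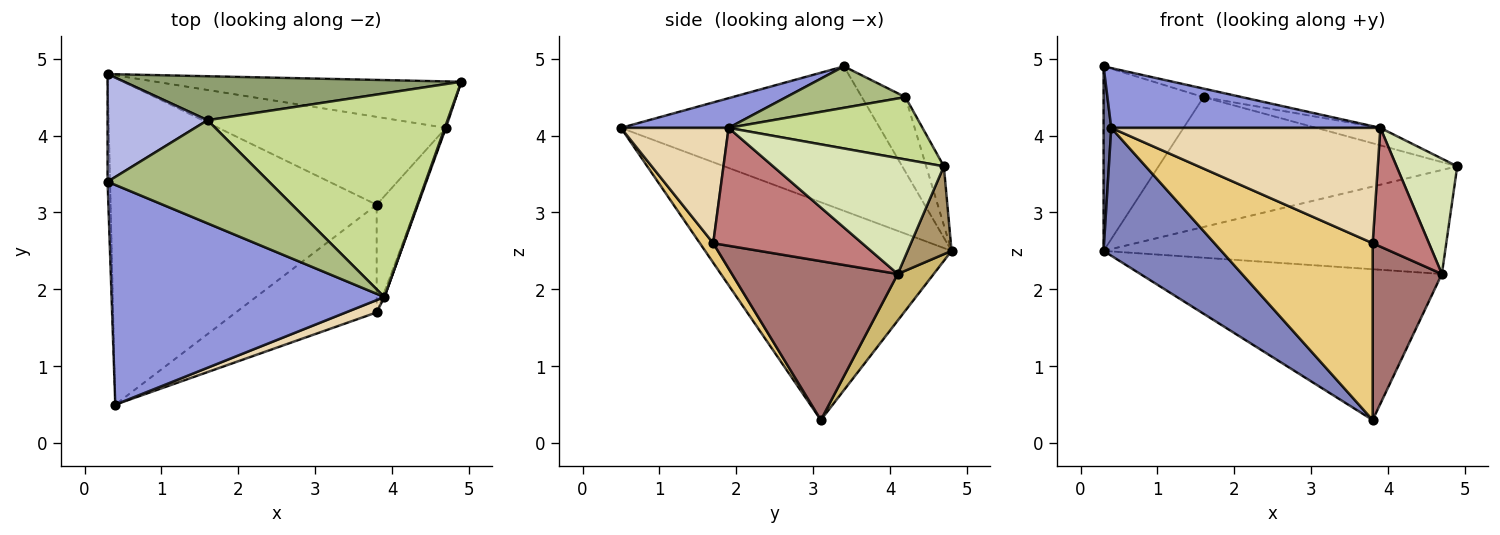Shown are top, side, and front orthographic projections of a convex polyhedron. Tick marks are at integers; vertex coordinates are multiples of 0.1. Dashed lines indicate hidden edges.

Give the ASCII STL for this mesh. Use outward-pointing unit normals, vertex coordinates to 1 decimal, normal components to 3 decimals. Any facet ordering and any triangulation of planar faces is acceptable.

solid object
 facet normal -0.999 -0.030 -0.017
  outer loop
   vertex 0.3 4.8 2.5
   vertex 0.4 0.5 4.1
   vertex 0.3 3.4 4.9
  endloop
 endfacet
 facet normal -0.606 -0.290 -0.741
  outer loop
   vertex 0.3 4.8 2.5
   vertex 3.8 3.1 0.3
   vertex 0.4 0.5 4.1
  endloop
 endfacet
 facet normal 0.104 -0.261 0.960
  outer loop
   vertex 3.9 1.9 4.1
   vertex 0.3 3.4 4.9
   vertex 0.4 0.5 4.1
  endloop
 endfacet
 facet normal -0.352 0.808 0.472
  outer loop
   vertex 1.6 4.2 4.5
   vertex 0.3 4.8 2.5
   vertex 0.3 3.4 4.9
  endloop
 endfacet
 facet normal -0.056 0.946 0.320
  outer loop
   vertex 1.6 4.2 4.5
   vertex 4.9 4.7 3.6
   vertex 0.3 4.8 2.5
  endloop
 endfacet
 facet normal 0.248 0.080 0.965
  outer loop
   vertex 1.6 4.2 4.5
   vertex 0.3 3.4 4.9
   vertex 3.9 1.9 4.1
  endloop
 endfacet
 facet normal 0.251 0.083 0.965
  outer loop
   vertex 1.6 4.2 4.5
   vertex 3.9 1.9 4.1
   vertex 4.9 4.7 3.6
  endloop
 endfacet
 facet normal 0.942 -0.335 0.009
  outer loop
   vertex 4.7 4.1 2.2
   vertex 4.9 4.7 3.6
   vertex 3.9 1.9 4.1
  endloop
 endfacet
 facet normal 0.117 0.907 -0.405
  outer loop
   vertex 4.7 4.1 2.2
   vertex 0.3 4.8 2.5
   vertex 4.9 4.7 3.6
  endloop
 endfacet
 facet normal 0.103 0.859 -0.501
  outer loop
   vertex 4.7 4.1 2.2
   vertex 3.8 3.1 0.3
   vertex 0.3 4.8 2.5
  endloop
 endfacet
 facet normal 0.072 -0.852 -0.519
  outer loop
   vertex 3.8 1.7 2.6
   vertex 0.4 0.5 4.1
   vertex 3.8 3.1 0.3
  endloop
 endfacet
 facet normal 0.370 -0.924 0.099
  outer loop
   vertex 3.8 1.7 2.6
   vertex 3.9 1.9 4.1
   vertex 0.4 0.5 4.1
  endloop
 endfacet
 facet normal 0.898 -0.375 -0.228
  outer loop
   vertex 3.8 1.7 2.6
   vertex 3.8 3.1 0.3
   vertex 4.7 4.1 2.2
  endloop
 endfacet
 facet normal 0.935 -0.353 -0.015
  outer loop
   vertex 3.8 1.7 2.6
   vertex 4.7 4.1 2.2
   vertex 3.9 1.9 4.1
  endloop
 endfacet
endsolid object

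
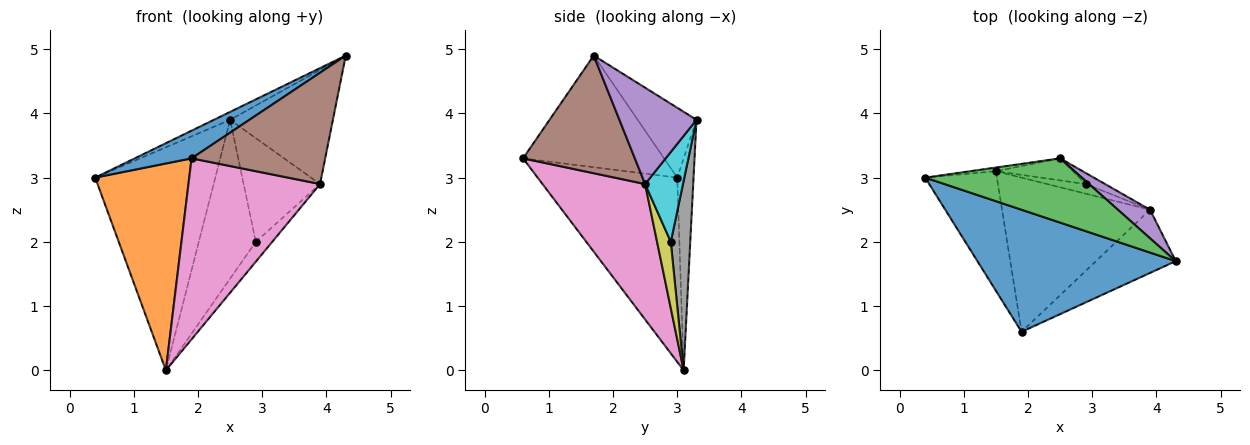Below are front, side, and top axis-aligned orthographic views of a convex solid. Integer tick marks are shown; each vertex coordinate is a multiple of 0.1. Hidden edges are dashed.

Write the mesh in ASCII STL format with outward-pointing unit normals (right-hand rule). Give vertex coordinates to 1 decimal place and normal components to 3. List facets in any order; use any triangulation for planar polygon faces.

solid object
 facet normal -0.481 -0.194 0.855
  outer loop
   vertex 1.9 0.6 3.3
   vertex 4.3 1.7 4.9
   vertex 0.4 3.0 3.0
  endloop
 endfacet
 facet normal -0.789 -0.532 -0.307
  outer loop
   vertex 1.5 3.1 0.0
   vertex 1.9 0.6 3.3
   vertex 0.4 3.0 3.0
  endloop
 endfacet
 facet normal -0.405 0.112 0.908
  outer loop
   vertex 2.5 3.3 3.9
   vertex 0.4 3.0 3.0
   vertex 4.3 1.7 4.9
  endloop
 endfacet
 facet normal -0.135 0.991 -0.016
  outer loop
   vertex 2.5 3.3 3.9
   vertex 1.5 3.1 0.0
   vertex 0.4 3.0 3.0
  endloop
 endfacet
 facet normal 0.588 0.784 0.196
  outer loop
   vertex 3.9 2.5 2.9
   vertex 2.5 3.3 3.9
   vertex 4.3 1.7 4.9
  endloop
 endfacet
 facet normal 0.588 -0.703 -0.399
  outer loop
   vertex 3.9 2.5 2.9
   vertex 4.3 1.7 4.9
   vertex 1.9 0.6 3.3
  endloop
 endfacet
 facet normal 0.510 -0.655 -0.558
  outer loop
   vertex 3.9 2.5 2.9
   vertex 1.9 0.6 3.3
   vertex 1.5 3.1 0.0
  endloop
 endfacet
 facet normal 0.320 0.938 -0.130
  outer loop
   vertex 2.9 2.9 2.0
   vertex 1.5 3.1 0.0
   vertex 2.5 3.3 3.9
  endloop
 endfacet
 facet normal 0.602 0.718 -0.349
  outer loop
   vertex 2.9 2.9 2.0
   vertex 3.9 2.5 2.9
   vertex 1.5 3.1 0.0
  endloop
 endfacet
 facet normal 0.442 0.892 -0.095
  outer loop
   vertex 2.9 2.9 2.0
   vertex 2.5 3.3 3.9
   vertex 3.9 2.5 2.9
  endloop
 endfacet
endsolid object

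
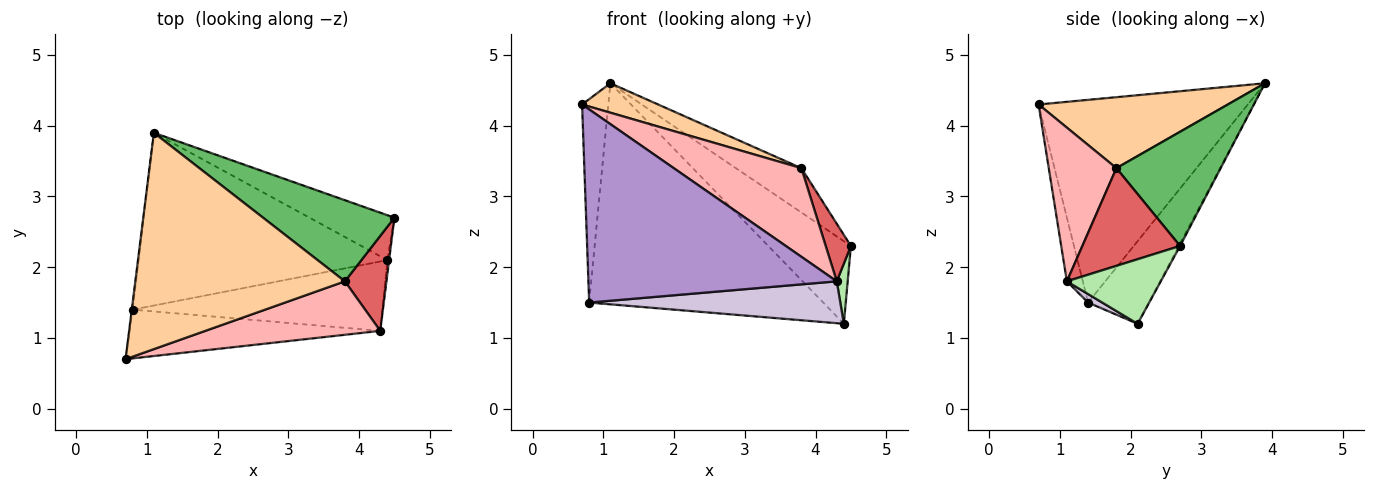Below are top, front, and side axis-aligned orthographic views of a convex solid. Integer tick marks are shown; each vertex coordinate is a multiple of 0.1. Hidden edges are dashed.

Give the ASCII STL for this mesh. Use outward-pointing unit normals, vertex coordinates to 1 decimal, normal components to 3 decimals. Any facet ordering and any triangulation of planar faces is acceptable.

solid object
 facet normal -0.013 0.878 -0.478
  outer loop
   vertex 4.4 2.1 1.2
   vertex 1.1 3.9 4.6
   vertex 4.5 2.7 2.3
  endloop
 endfacet
 facet normal -0.992 0.124 -0.004
  outer loop
   vertex 0.8 1.4 1.5
   vertex 0.7 0.7 4.3
   vertex 1.1 3.9 4.6
  endloop
 endfacet
 facet normal -0.200 0.772 -0.603
  outer loop
   vertex 0.8 1.4 1.5
   vertex 1.1 3.9 4.6
   vertex 4.4 2.1 1.2
  endloop
 endfacet
 facet normal 0.318 -0.128 0.939
  outer loop
   vertex 3.8 1.8 3.4
   vertex 1.1 3.9 4.6
   vertex 0.7 0.7 4.3
  endloop
 endfacet
 facet normal 0.607 0.381 0.698
  outer loop
   vertex 3.8 1.8 3.4
   vertex 4.5 2.7 2.3
   vertex 1.1 3.9 4.6
  endloop
 endfacet
 facet normal 0.993 -0.116 -0.027
  outer loop
   vertex 4.3 1.1 1.8
   vertex 4.4 2.1 1.2
   vertex 4.5 2.7 2.3
  endloop
 endfacet
 facet normal 0.895 -0.231 0.381
  outer loop
   vertex 4.3 1.1 1.8
   vertex 4.5 2.7 2.3
   vertex 3.8 1.8 3.4
  endloop
 endfacet
 facet normal 0.413 -0.780 0.470
  outer loop
   vertex 4.3 1.1 1.8
   vertex 3.8 1.8 3.4
   vertex 0.7 0.7 4.3
  endloop
 endfacet
 facet normal -0.062 -0.968 -0.244
  outer loop
   vertex 4.3 1.1 1.8
   vertex 0.7 0.7 4.3
   vertex 0.8 1.4 1.5
  endloop
 endfacet
 facet normal 0.029 -0.516 -0.856
  outer loop
   vertex 4.3 1.1 1.8
   vertex 0.8 1.4 1.5
   vertex 4.4 2.1 1.2
  endloop
 endfacet
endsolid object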